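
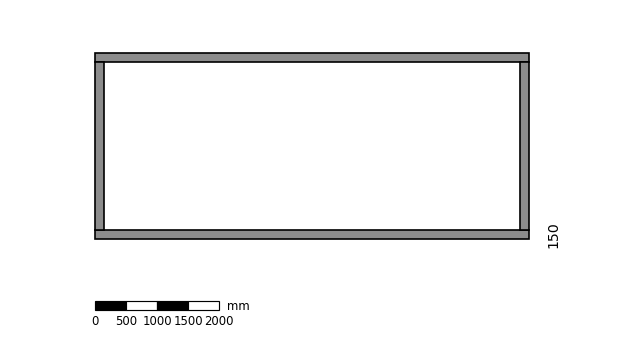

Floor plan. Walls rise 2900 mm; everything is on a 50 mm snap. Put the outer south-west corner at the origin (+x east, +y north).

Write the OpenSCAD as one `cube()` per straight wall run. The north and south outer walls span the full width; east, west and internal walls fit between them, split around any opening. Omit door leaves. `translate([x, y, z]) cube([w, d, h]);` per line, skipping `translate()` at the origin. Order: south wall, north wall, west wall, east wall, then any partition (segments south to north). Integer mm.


cube([7000, 150, 2900]);
translate([0, 2850, 0]) cube([7000, 150, 2900]);
translate([0, 150, 0]) cube([150, 2700, 2900]);
translate([6850, 150, 0]) cube([150, 2700, 2900]);


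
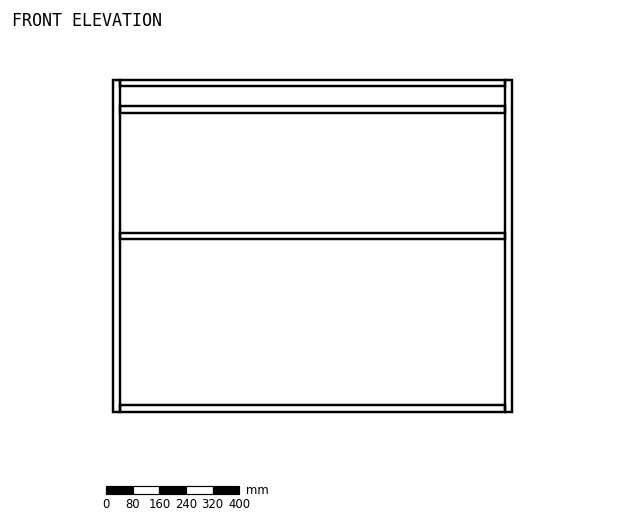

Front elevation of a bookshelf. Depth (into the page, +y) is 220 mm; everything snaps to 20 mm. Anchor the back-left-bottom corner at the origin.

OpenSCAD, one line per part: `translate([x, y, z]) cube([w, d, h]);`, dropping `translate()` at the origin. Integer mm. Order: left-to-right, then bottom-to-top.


cube([20, 220, 1000]);
translate([20, 0, 0]) cube([1160, 220, 20]);
translate([20, 0, 520]) cube([1160, 220, 20]);
translate([20, 0, 900]) cube([1160, 220, 20]);
translate([20, 0, 980]) cube([1160, 220, 20]);
translate([1180, 0, 0]) cube([20, 220, 1000]);


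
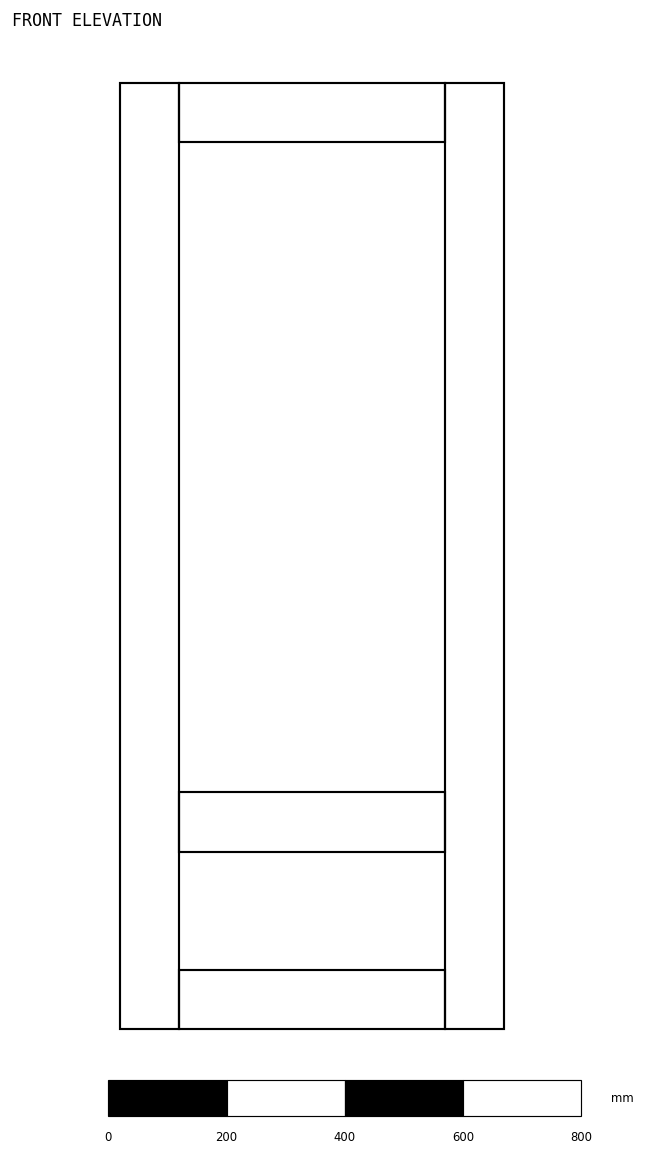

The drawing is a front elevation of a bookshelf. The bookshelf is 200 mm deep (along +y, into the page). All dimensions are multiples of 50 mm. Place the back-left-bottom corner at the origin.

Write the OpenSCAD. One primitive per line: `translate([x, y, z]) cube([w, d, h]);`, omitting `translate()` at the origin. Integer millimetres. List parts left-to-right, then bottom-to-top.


cube([100, 200, 1600]);
translate([100, 0, 0]) cube([450, 200, 100]);
translate([100, 0, 300]) cube([450, 200, 100]);
translate([100, 0, 1500]) cube([450, 200, 100]);
translate([550, 0, 0]) cube([100, 200, 1600]);


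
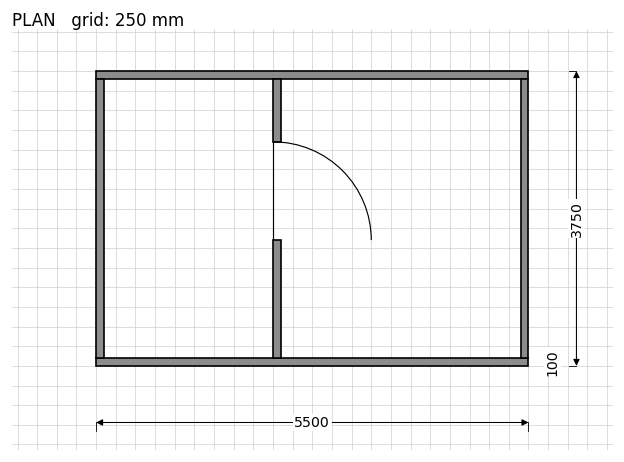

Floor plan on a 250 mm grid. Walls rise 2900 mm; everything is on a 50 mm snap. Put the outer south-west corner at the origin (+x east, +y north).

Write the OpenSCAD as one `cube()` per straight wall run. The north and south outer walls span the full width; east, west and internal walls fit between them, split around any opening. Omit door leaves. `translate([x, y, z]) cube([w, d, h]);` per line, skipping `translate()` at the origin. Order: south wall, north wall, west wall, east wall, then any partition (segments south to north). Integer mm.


cube([5500, 100, 2900]);
translate([0, 3650, 0]) cube([5500, 100, 2900]);
translate([0, 100, 0]) cube([100, 3550, 2900]);
translate([5400, 100, 0]) cube([100, 3550, 2900]);
translate([2250, 100, 0]) cube([100, 1500, 2900]);
translate([2250, 2850, 0]) cube([100, 800, 2900]);


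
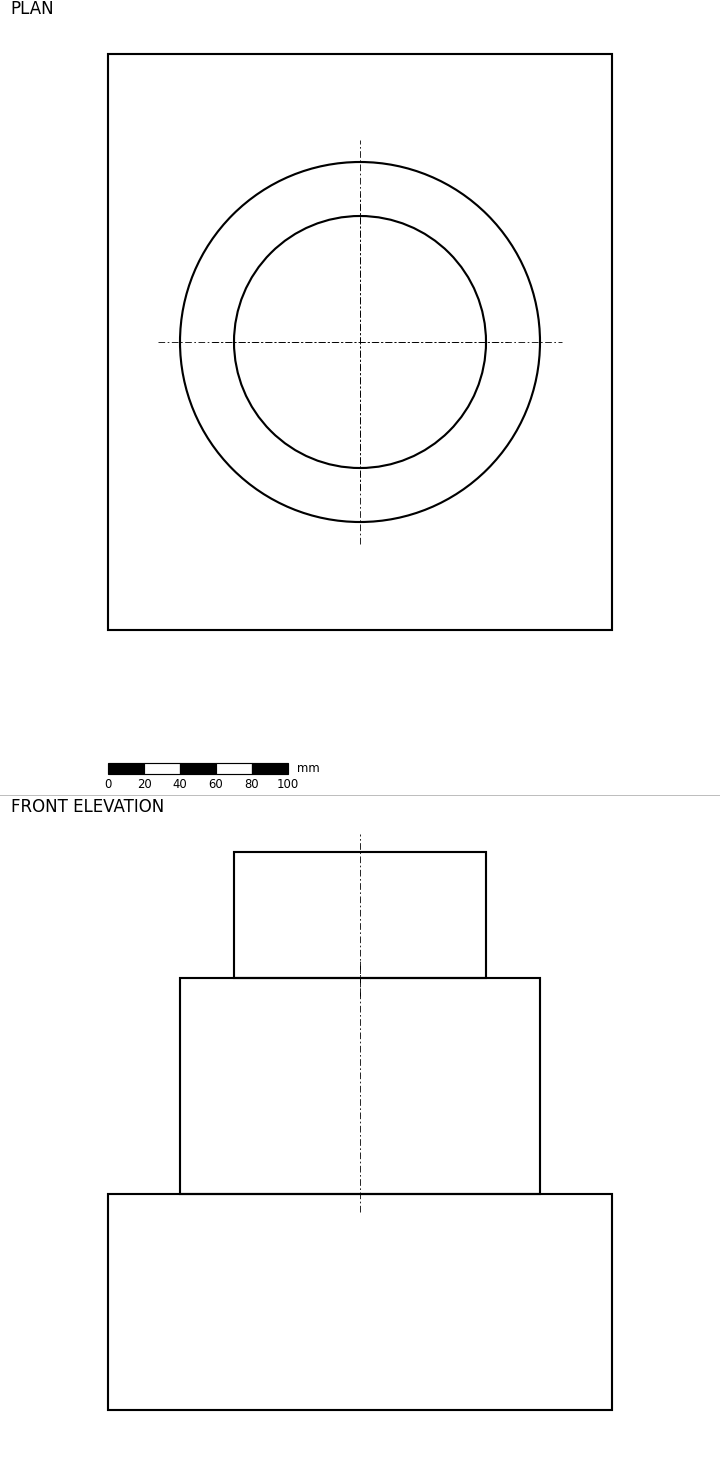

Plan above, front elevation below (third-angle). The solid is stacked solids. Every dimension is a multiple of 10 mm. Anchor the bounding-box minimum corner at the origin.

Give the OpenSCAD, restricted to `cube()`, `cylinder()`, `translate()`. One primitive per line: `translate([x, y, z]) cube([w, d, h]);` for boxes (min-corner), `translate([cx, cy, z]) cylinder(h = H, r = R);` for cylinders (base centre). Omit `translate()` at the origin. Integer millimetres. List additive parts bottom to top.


cube([280, 320, 120]);
translate([140, 160, 120]) cylinder(h = 120, r = 100);
translate([140, 160, 240]) cylinder(h = 70, r = 70);


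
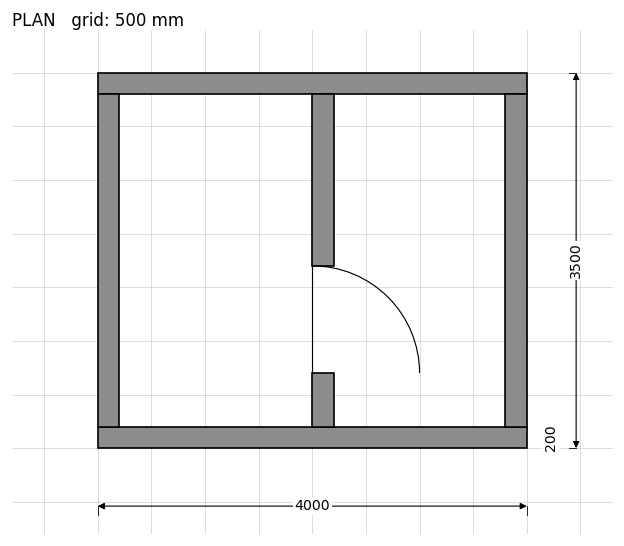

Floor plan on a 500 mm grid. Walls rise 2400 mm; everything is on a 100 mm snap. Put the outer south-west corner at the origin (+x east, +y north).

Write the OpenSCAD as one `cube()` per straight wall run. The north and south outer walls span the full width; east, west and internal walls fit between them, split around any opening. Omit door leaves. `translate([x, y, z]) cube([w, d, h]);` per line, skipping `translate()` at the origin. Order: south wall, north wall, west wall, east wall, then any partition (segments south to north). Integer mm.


cube([4000, 200, 2400]);
translate([0, 3300, 0]) cube([4000, 200, 2400]);
translate([0, 200, 0]) cube([200, 3100, 2400]);
translate([3800, 200, 0]) cube([200, 3100, 2400]);
translate([2000, 200, 0]) cube([200, 500, 2400]);
translate([2000, 1700, 0]) cube([200, 1600, 2400]);


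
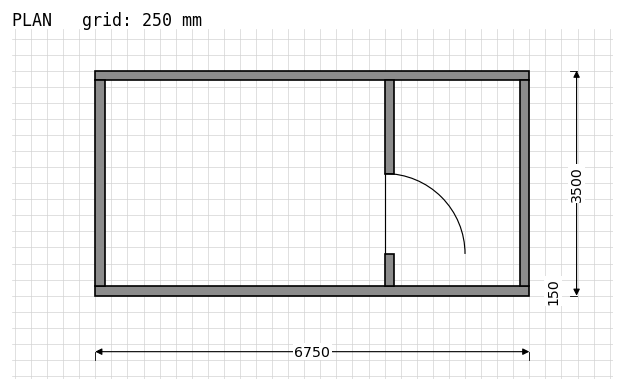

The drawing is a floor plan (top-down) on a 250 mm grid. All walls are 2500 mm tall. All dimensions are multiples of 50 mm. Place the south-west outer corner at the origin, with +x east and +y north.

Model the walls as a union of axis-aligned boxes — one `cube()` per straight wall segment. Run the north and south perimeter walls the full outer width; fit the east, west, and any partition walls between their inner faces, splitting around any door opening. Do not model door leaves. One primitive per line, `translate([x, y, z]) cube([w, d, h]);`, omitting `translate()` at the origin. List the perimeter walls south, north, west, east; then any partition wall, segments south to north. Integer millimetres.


cube([6750, 150, 2500]);
translate([0, 3350, 0]) cube([6750, 150, 2500]);
translate([0, 150, 0]) cube([150, 3200, 2500]);
translate([6600, 150, 0]) cube([150, 3200, 2500]);
translate([4500, 150, 0]) cube([150, 500, 2500]);
translate([4500, 1900, 0]) cube([150, 1450, 2500]);


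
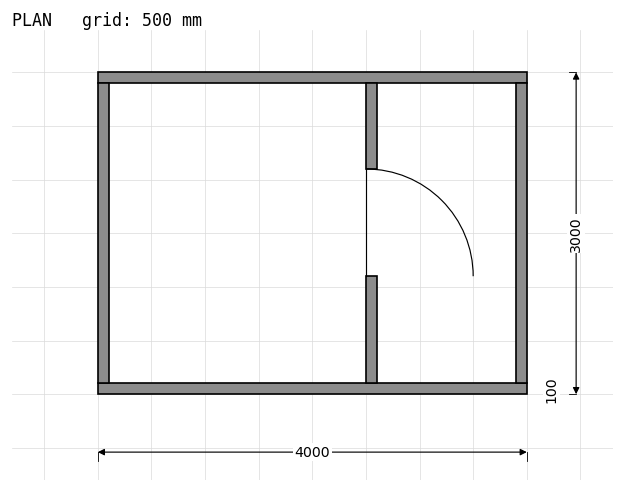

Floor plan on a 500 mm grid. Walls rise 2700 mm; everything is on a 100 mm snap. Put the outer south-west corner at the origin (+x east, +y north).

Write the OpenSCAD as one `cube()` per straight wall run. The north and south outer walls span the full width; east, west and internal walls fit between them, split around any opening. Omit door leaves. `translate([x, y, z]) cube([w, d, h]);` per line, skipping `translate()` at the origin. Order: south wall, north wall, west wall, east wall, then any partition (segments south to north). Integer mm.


cube([4000, 100, 2700]);
translate([0, 2900, 0]) cube([4000, 100, 2700]);
translate([0, 100, 0]) cube([100, 2800, 2700]);
translate([3900, 100, 0]) cube([100, 2800, 2700]);
translate([2500, 100, 0]) cube([100, 1000, 2700]);
translate([2500, 2100, 0]) cube([100, 800, 2700]);


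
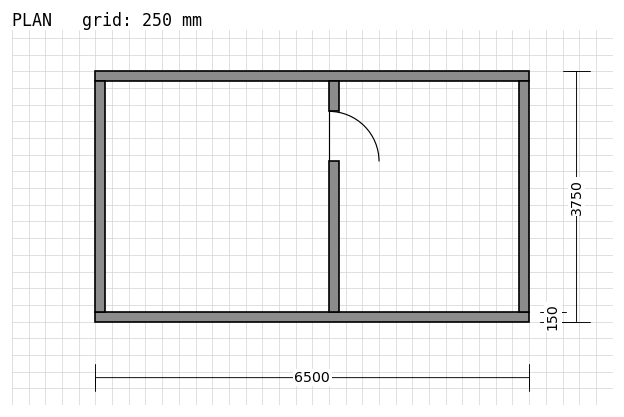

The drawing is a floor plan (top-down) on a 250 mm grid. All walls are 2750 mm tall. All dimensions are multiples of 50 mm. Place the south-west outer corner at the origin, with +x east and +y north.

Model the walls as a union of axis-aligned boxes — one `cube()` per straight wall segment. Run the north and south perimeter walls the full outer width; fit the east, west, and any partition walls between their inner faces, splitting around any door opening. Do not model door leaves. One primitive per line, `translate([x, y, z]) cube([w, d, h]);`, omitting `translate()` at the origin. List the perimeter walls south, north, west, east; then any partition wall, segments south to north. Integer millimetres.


cube([6500, 150, 2750]);
translate([0, 3600, 0]) cube([6500, 150, 2750]);
translate([0, 150, 0]) cube([150, 3450, 2750]);
translate([6350, 150, 0]) cube([150, 3450, 2750]);
translate([3500, 150, 0]) cube([150, 2250, 2750]);
translate([3500, 3150, 0]) cube([150, 450, 2750]);


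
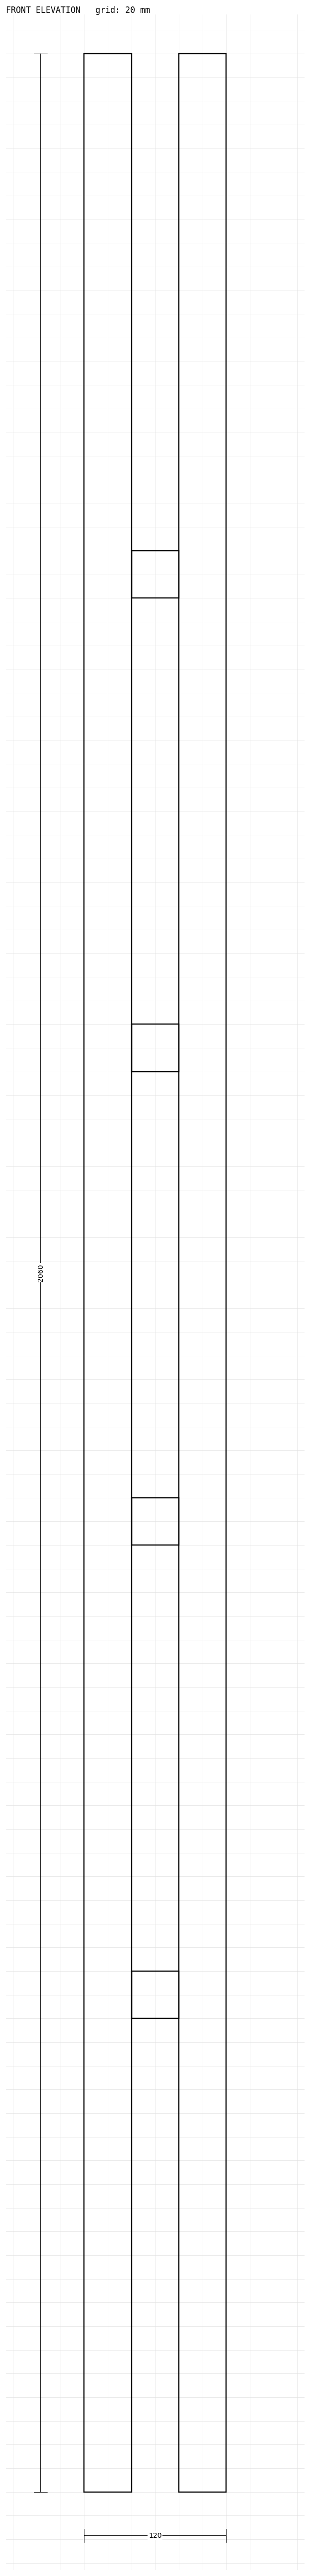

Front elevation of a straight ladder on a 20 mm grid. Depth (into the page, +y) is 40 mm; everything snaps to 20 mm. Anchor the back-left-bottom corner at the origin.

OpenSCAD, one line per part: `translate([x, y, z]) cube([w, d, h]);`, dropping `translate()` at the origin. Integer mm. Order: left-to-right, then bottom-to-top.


cube([40, 40, 2060]);
translate([40, 0, 400]) cube([40, 40, 40]);
translate([40, 0, 800]) cube([40, 40, 40]);
translate([40, 0, 1200]) cube([40, 40, 40]);
translate([40, 0, 1600]) cube([40, 40, 40]);
translate([80, 0, 0]) cube([40, 40, 2060]);


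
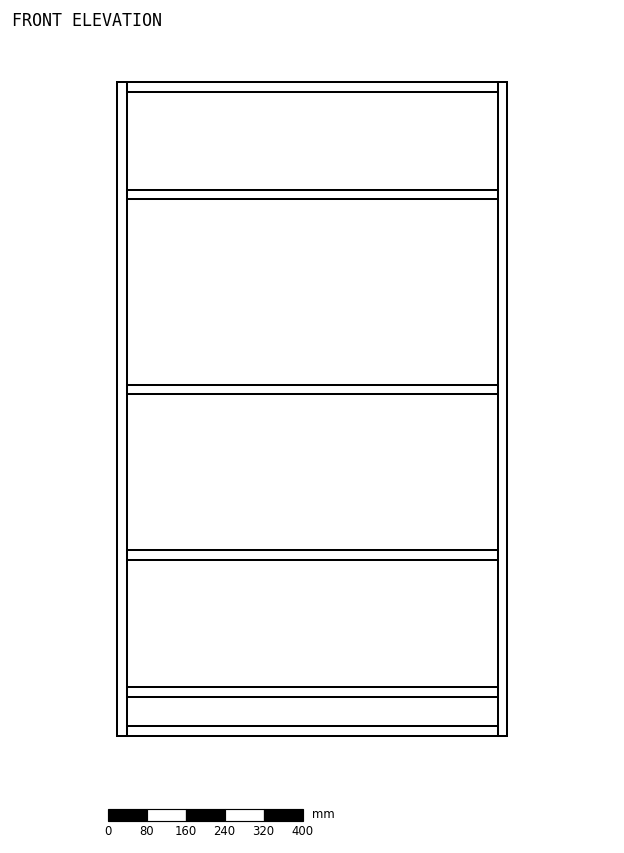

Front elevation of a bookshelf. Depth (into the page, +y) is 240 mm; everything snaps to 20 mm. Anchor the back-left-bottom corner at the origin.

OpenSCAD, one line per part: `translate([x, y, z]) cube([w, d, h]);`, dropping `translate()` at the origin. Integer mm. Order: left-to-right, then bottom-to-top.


cube([20, 240, 1340]);
translate([20, 0, 0]) cube([760, 240, 20]);
translate([20, 0, 80]) cube([760, 240, 20]);
translate([20, 0, 360]) cube([760, 240, 20]);
translate([20, 0, 700]) cube([760, 240, 20]);
translate([20, 0, 1100]) cube([760, 240, 20]);
translate([20, 0, 1320]) cube([760, 240, 20]);
translate([780, 0, 0]) cube([20, 240, 1340]);


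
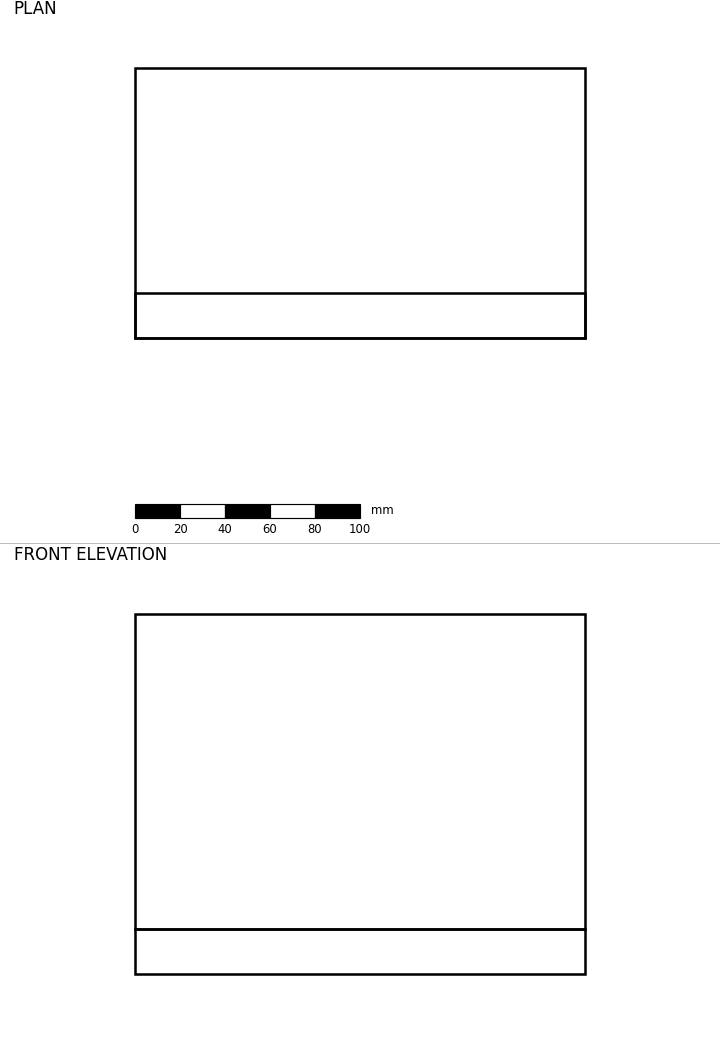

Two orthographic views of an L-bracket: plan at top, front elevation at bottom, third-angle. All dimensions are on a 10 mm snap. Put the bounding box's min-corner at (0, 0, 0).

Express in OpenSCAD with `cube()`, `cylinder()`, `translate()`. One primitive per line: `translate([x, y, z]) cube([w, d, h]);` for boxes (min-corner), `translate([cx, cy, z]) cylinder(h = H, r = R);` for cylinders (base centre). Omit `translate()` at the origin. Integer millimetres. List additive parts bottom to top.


cube([200, 120, 20]);
translate([0, 0, 20]) cube([200, 20, 140]);


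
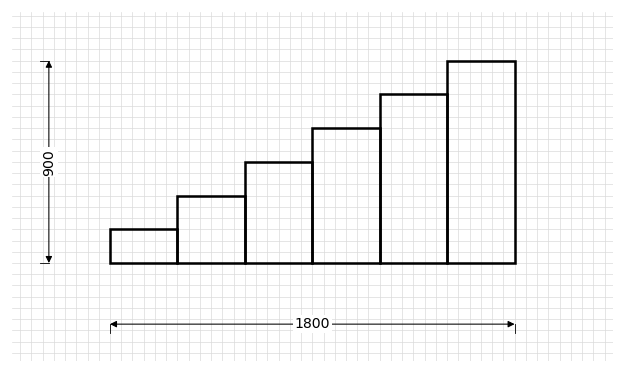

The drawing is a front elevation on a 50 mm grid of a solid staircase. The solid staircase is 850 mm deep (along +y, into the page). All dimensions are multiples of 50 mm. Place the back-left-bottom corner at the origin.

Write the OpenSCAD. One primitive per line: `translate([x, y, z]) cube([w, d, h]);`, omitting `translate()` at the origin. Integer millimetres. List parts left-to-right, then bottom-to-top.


cube([300, 850, 150]);
translate([300, 0, 0]) cube([300, 850, 300]);
translate([600, 0, 0]) cube([300, 850, 450]);
translate([900, 0, 0]) cube([300, 850, 600]);
translate([1200, 0, 0]) cube([300, 850, 750]);
translate([1500, 0, 0]) cube([300, 850, 900]);


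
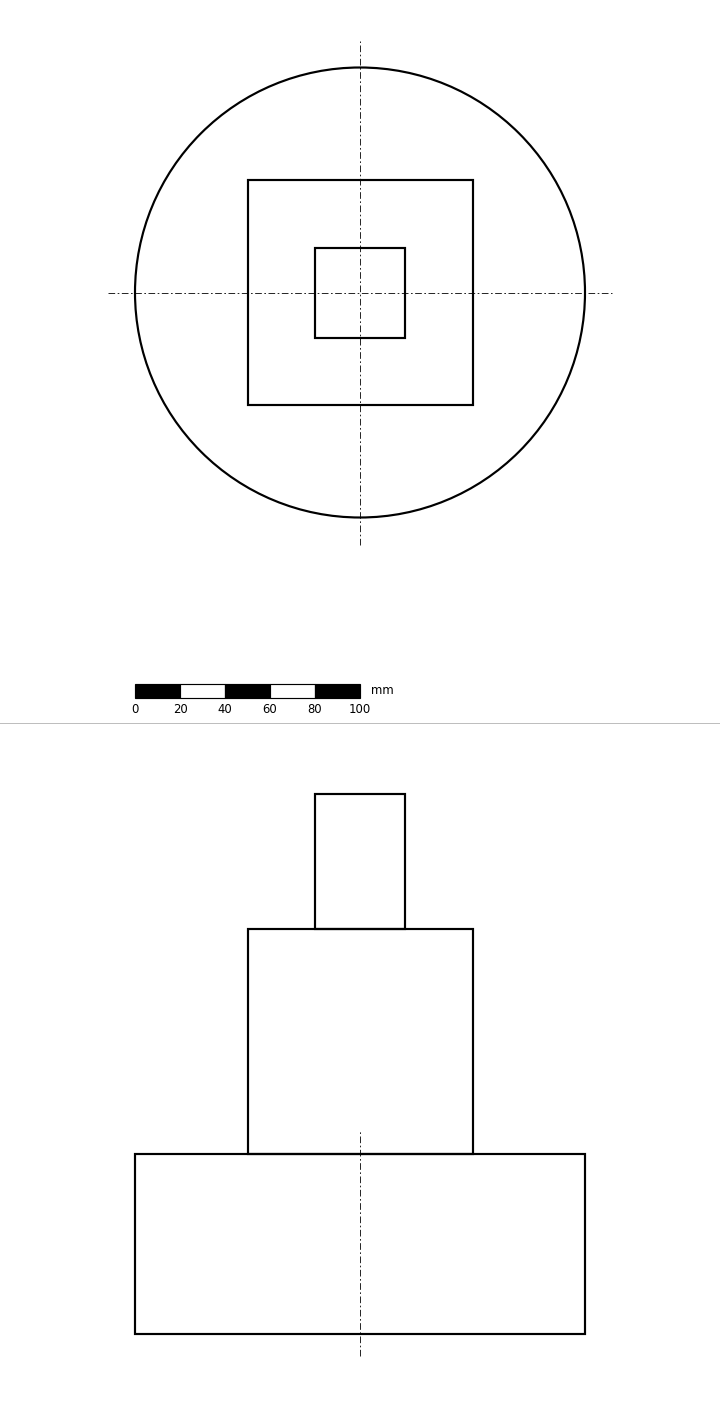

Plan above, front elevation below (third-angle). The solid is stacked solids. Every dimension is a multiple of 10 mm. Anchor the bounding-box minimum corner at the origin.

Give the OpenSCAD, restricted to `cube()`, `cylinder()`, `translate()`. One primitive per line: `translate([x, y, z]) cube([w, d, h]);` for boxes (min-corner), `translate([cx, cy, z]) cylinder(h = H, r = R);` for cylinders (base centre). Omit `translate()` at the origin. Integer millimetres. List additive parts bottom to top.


translate([100, 100, 0]) cylinder(h = 80, r = 100);
translate([50, 50, 80]) cube([100, 100, 100]);
translate([80, 80, 180]) cube([40, 40, 60]);


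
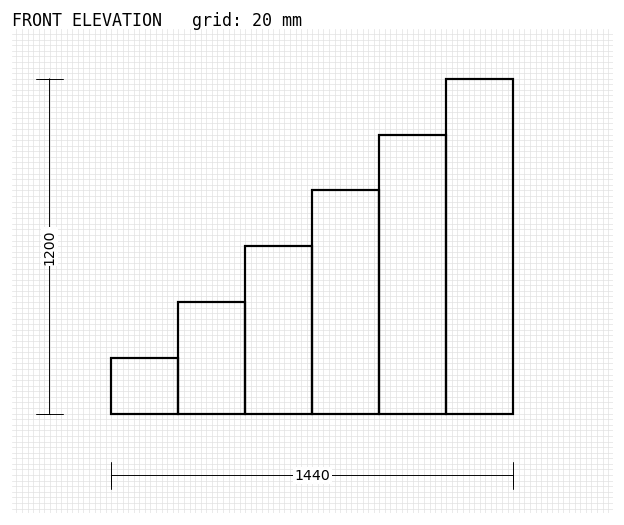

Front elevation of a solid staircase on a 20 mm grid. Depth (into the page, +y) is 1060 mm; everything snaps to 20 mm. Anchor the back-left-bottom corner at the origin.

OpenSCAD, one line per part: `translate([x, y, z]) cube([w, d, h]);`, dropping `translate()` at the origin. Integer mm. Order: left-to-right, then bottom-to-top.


cube([240, 1060, 200]);
translate([240, 0, 0]) cube([240, 1060, 400]);
translate([480, 0, 0]) cube([240, 1060, 600]);
translate([720, 0, 0]) cube([240, 1060, 800]);
translate([960, 0, 0]) cube([240, 1060, 1000]);
translate([1200, 0, 0]) cube([240, 1060, 1200]);


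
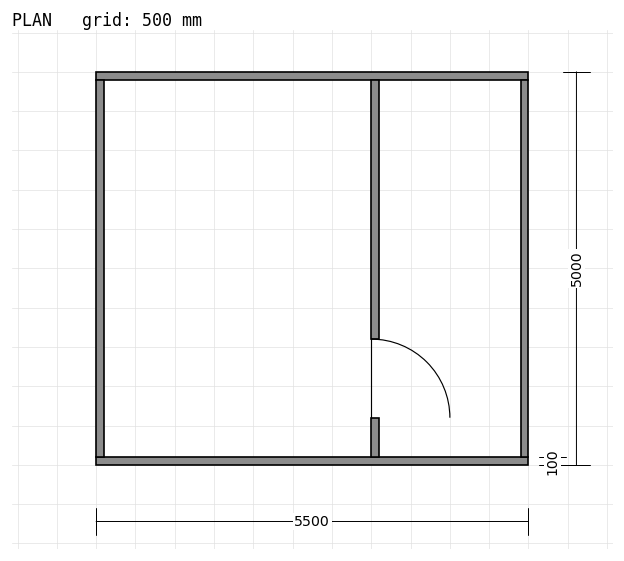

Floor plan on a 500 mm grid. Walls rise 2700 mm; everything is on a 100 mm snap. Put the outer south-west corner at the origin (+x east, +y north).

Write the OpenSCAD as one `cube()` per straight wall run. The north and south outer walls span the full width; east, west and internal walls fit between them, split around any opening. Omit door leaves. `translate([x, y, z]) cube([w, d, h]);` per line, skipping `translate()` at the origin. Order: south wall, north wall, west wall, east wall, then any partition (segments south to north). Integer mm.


cube([5500, 100, 2700]);
translate([0, 4900, 0]) cube([5500, 100, 2700]);
translate([0, 100, 0]) cube([100, 4800, 2700]);
translate([5400, 100, 0]) cube([100, 4800, 2700]);
translate([3500, 100, 0]) cube([100, 500, 2700]);
translate([3500, 1600, 0]) cube([100, 3300, 2700]);


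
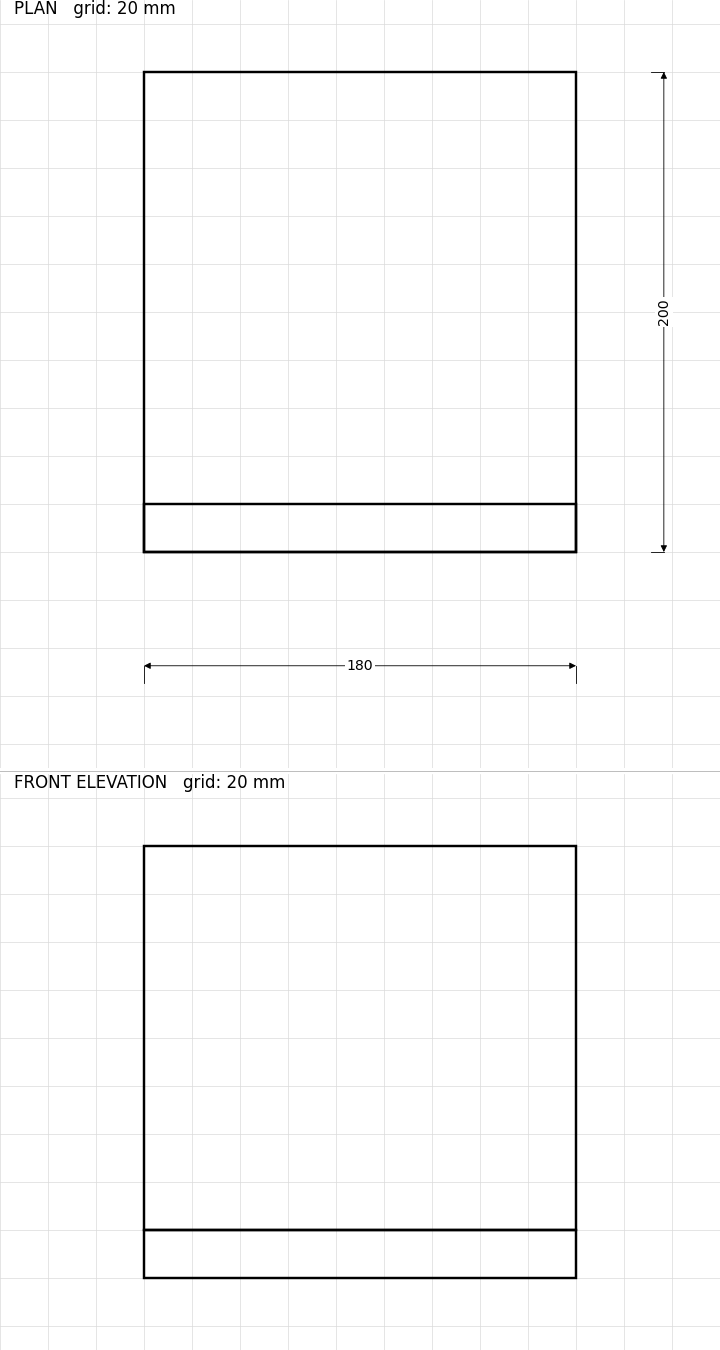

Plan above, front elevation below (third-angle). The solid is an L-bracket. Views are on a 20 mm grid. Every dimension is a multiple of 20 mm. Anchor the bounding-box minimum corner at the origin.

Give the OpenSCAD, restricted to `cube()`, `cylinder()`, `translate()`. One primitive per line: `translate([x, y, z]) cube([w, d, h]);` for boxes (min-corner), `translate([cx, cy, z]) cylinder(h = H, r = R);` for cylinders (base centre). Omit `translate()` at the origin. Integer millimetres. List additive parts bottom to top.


cube([180, 200, 20]);
translate([0, 0, 20]) cube([180, 20, 160]);


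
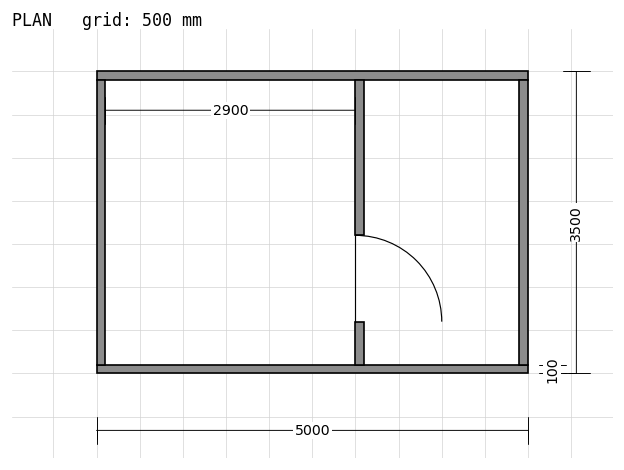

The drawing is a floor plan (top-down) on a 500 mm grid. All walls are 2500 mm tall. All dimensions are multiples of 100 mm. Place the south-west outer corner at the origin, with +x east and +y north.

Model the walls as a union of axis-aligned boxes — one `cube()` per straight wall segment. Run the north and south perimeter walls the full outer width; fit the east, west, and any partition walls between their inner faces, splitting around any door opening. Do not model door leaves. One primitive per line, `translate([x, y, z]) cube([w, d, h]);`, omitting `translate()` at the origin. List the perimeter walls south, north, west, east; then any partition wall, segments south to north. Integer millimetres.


cube([5000, 100, 2500]);
translate([0, 3400, 0]) cube([5000, 100, 2500]);
translate([0, 100, 0]) cube([100, 3300, 2500]);
translate([4900, 100, 0]) cube([100, 3300, 2500]);
translate([3000, 100, 0]) cube([100, 500, 2500]);
translate([3000, 1600, 0]) cube([100, 1800, 2500]);


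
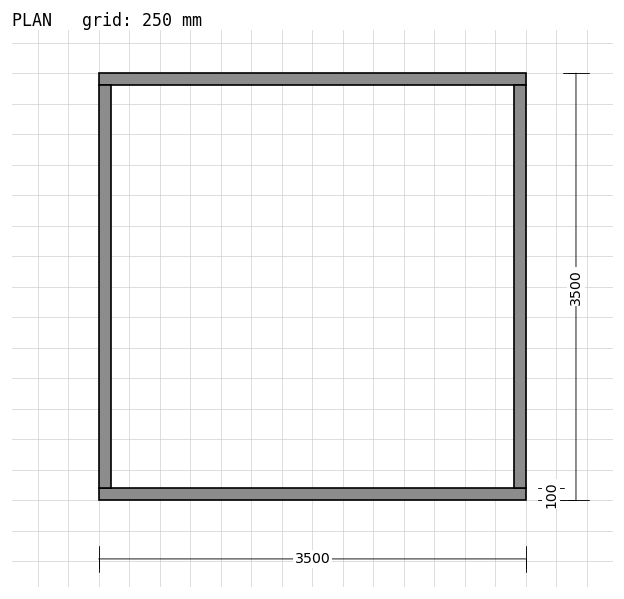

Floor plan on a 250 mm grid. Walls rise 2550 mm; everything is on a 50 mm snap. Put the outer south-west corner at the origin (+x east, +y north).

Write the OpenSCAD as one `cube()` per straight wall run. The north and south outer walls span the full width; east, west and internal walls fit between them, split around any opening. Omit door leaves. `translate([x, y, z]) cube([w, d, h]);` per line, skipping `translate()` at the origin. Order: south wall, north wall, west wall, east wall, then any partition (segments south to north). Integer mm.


cube([3500, 100, 2550]);
translate([0, 3400, 0]) cube([3500, 100, 2550]);
translate([0, 100, 0]) cube([100, 3300, 2550]);
translate([3400, 100, 0]) cube([100, 3300, 2550]);


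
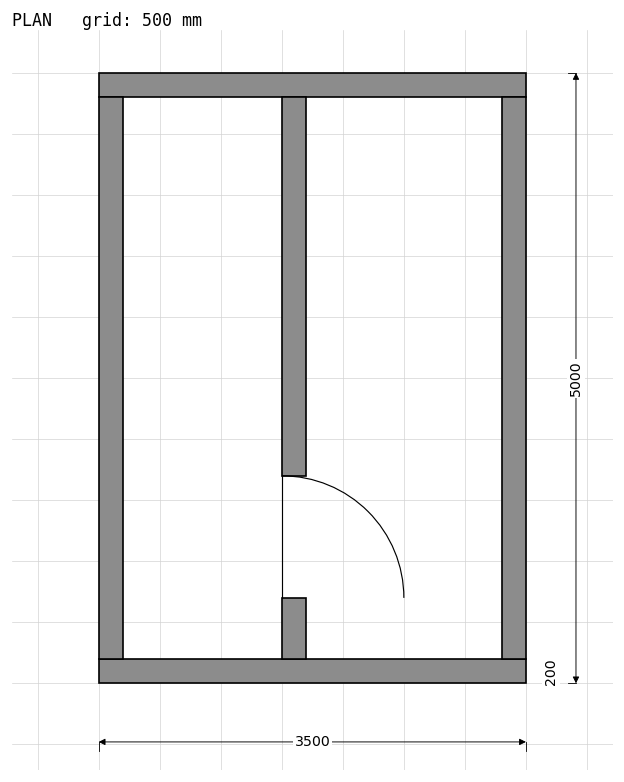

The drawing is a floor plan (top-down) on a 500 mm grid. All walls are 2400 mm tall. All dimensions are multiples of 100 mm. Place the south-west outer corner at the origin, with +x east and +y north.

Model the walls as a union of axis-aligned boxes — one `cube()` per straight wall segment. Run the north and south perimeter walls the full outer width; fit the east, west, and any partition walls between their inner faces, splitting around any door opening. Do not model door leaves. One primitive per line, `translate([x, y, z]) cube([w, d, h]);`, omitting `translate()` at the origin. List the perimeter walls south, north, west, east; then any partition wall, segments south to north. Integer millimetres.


cube([3500, 200, 2400]);
translate([0, 4800, 0]) cube([3500, 200, 2400]);
translate([0, 200, 0]) cube([200, 4600, 2400]);
translate([3300, 200, 0]) cube([200, 4600, 2400]);
translate([1500, 200, 0]) cube([200, 500, 2400]);
translate([1500, 1700, 0]) cube([200, 3100, 2400]);


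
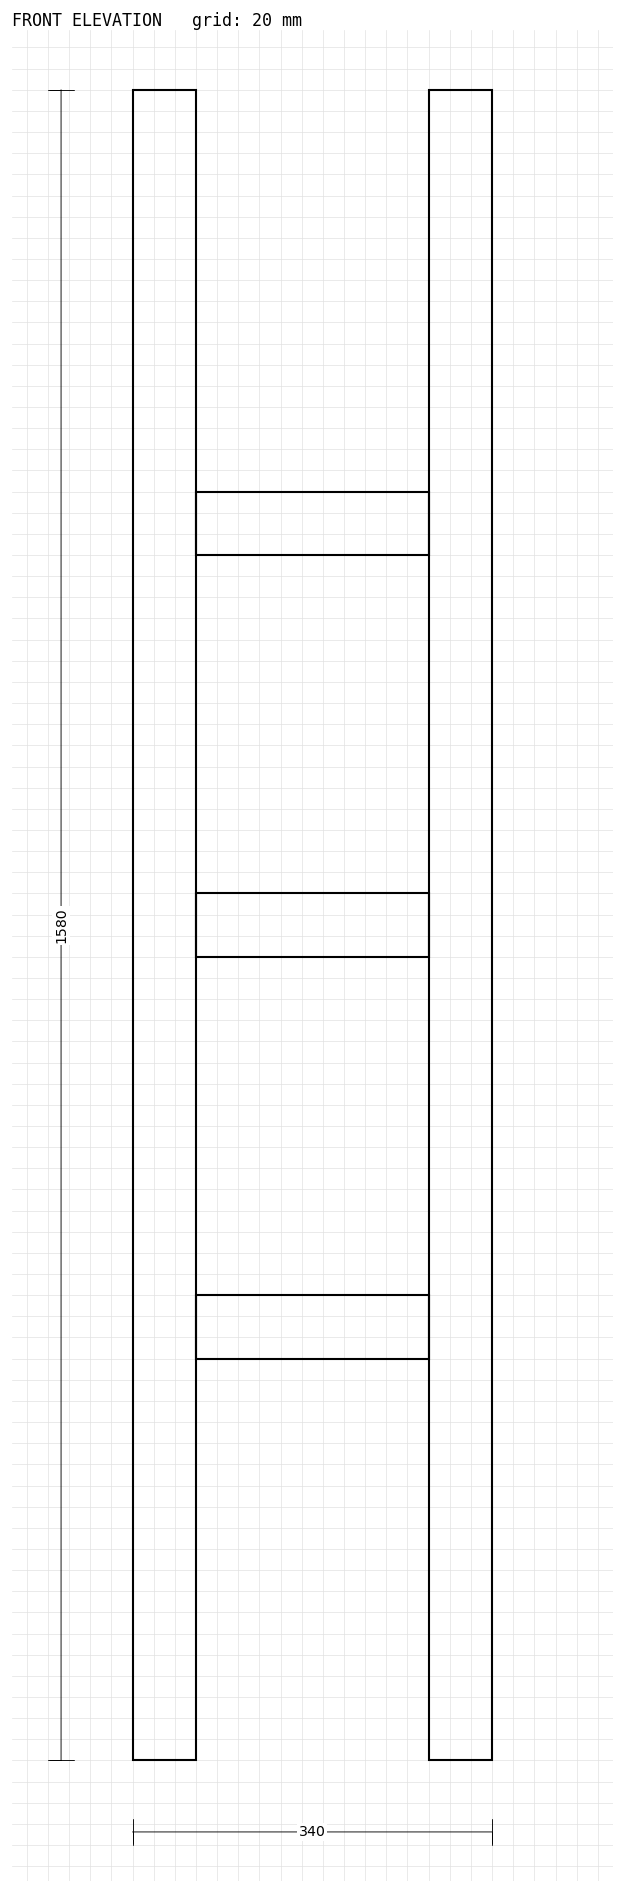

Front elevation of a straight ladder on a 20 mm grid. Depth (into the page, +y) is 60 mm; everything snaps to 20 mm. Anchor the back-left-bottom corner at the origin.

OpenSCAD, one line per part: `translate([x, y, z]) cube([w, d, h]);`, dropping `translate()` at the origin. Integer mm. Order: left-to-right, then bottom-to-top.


cube([60, 60, 1580]);
translate([60, 0, 380]) cube([220, 60, 60]);
translate([60, 0, 760]) cube([220, 60, 60]);
translate([60, 0, 1140]) cube([220, 60, 60]);
translate([280, 0, 0]) cube([60, 60, 1580]);


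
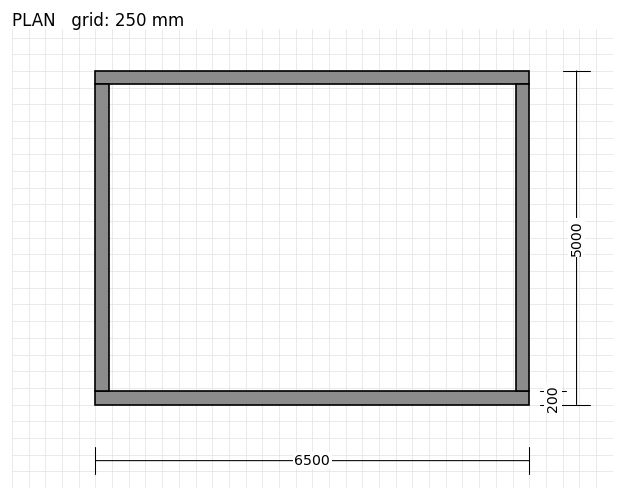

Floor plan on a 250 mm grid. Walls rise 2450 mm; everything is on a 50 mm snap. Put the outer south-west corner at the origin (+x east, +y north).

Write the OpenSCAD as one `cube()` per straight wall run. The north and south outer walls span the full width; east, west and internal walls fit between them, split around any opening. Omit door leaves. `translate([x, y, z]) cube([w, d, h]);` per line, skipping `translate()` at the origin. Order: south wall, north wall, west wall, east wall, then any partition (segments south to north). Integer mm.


cube([6500, 200, 2450]);
translate([0, 4800, 0]) cube([6500, 200, 2450]);
translate([0, 200, 0]) cube([200, 4600, 2450]);
translate([6300, 200, 0]) cube([200, 4600, 2450]);


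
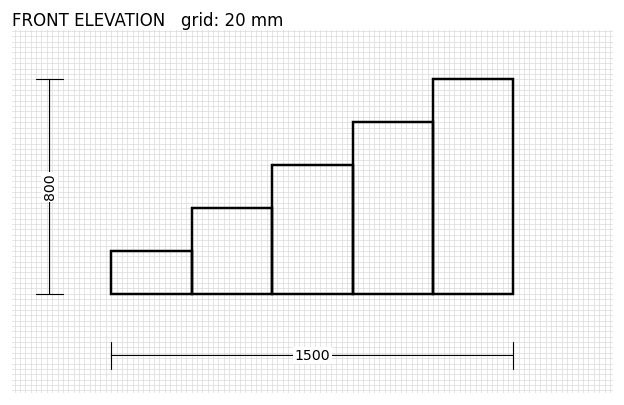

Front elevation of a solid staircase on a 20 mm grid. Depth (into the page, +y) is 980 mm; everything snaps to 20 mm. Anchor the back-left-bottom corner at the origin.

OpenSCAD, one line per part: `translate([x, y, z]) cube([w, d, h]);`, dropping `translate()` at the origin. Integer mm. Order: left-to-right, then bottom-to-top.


cube([300, 980, 160]);
translate([300, 0, 0]) cube([300, 980, 320]);
translate([600, 0, 0]) cube([300, 980, 480]);
translate([900, 0, 0]) cube([300, 980, 640]);
translate([1200, 0, 0]) cube([300, 980, 800]);


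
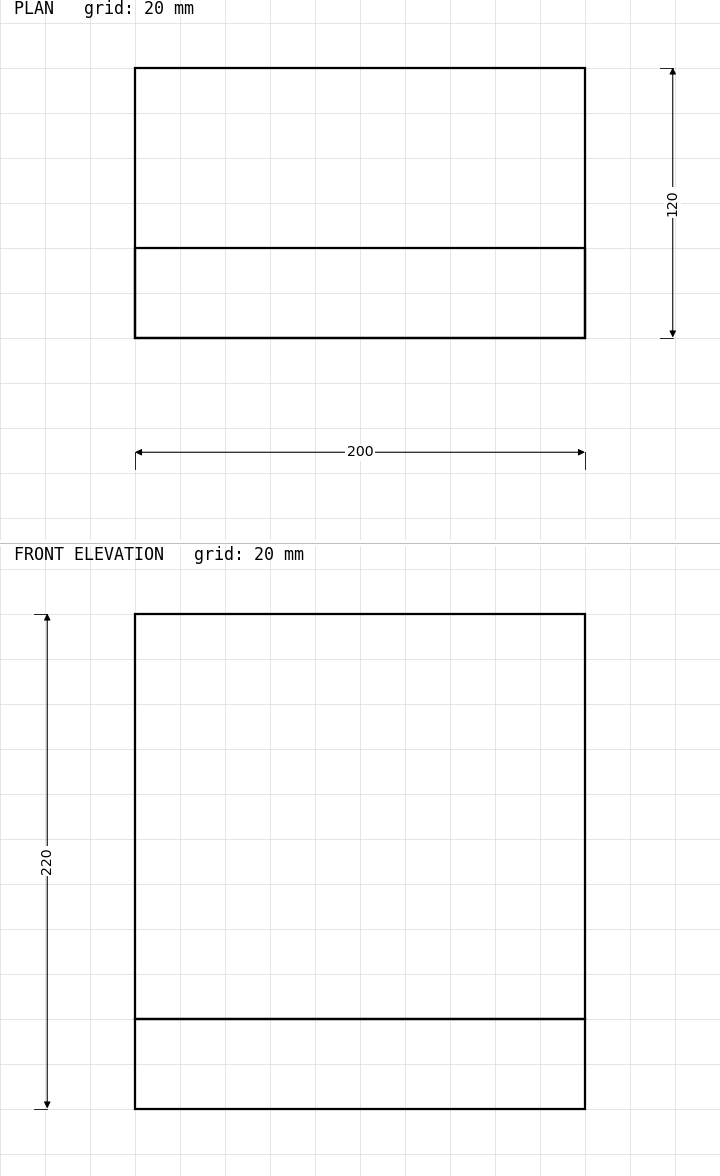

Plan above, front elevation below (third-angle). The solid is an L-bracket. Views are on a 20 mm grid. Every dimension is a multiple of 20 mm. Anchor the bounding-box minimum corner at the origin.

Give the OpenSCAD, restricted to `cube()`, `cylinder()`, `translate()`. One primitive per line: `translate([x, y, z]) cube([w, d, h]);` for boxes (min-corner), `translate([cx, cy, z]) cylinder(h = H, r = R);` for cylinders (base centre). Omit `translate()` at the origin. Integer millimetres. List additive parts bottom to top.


cube([200, 120, 40]);
translate([0, 0, 40]) cube([200, 40, 180]);


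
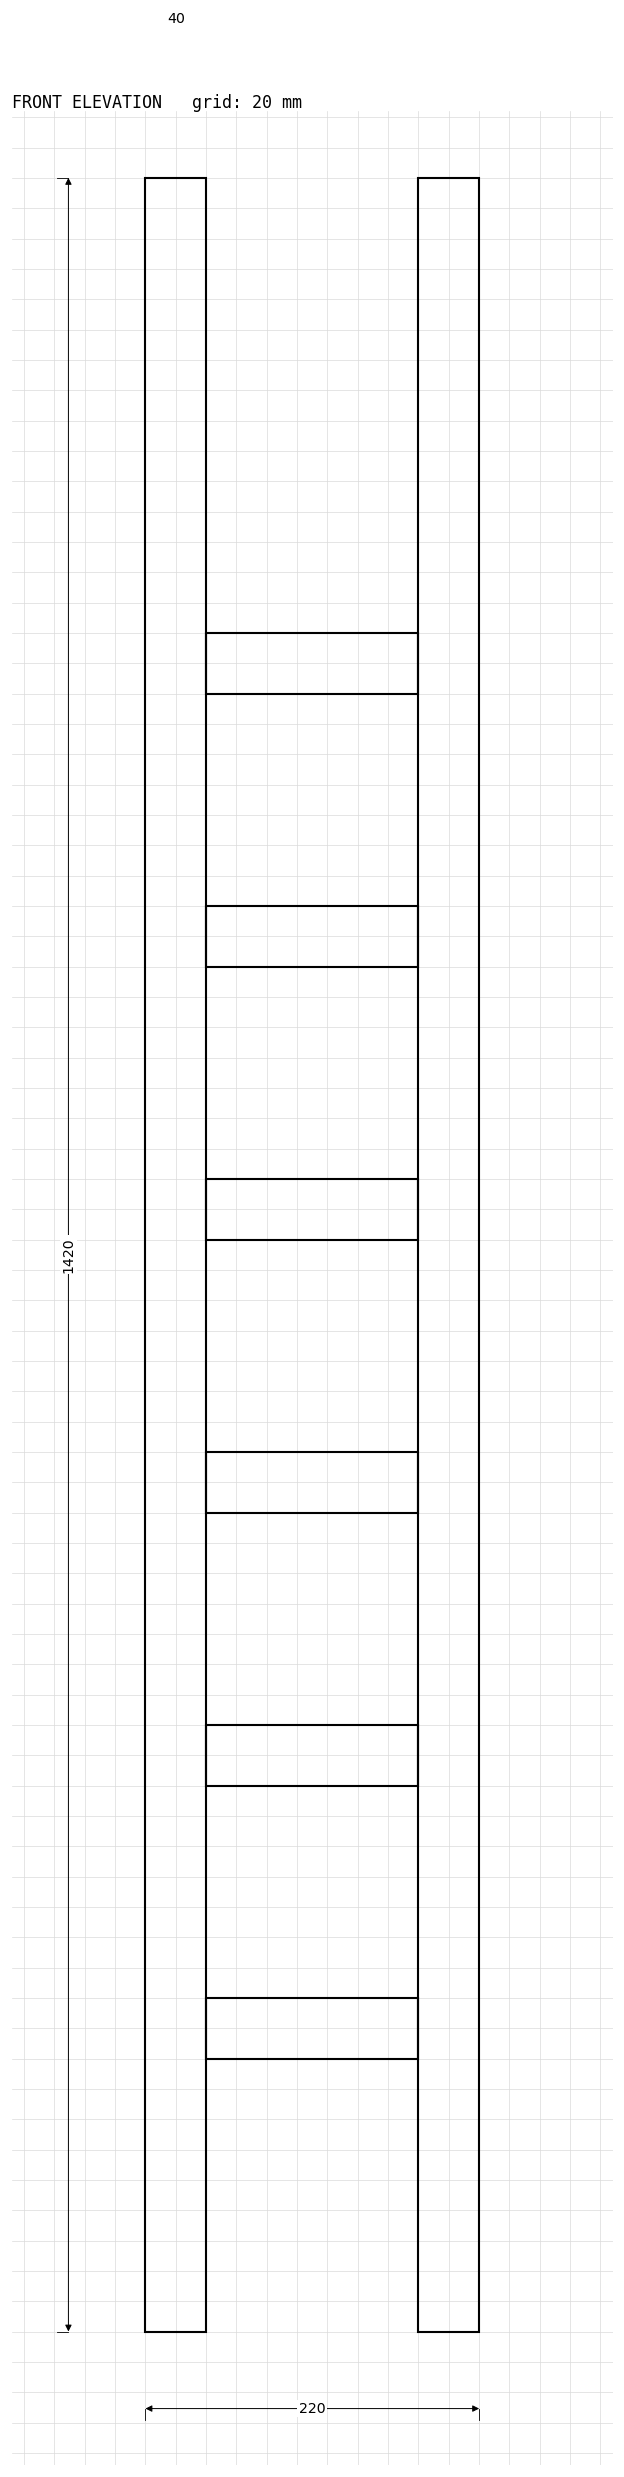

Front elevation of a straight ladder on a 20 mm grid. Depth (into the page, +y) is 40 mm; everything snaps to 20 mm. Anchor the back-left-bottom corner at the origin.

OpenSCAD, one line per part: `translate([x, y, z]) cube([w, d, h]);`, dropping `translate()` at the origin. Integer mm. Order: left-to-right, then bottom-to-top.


cube([40, 40, 1420]);
translate([40, 0, 180]) cube([140, 40, 40]);
translate([40, 0, 360]) cube([140, 40, 40]);
translate([40, 0, 540]) cube([140, 40, 40]);
translate([40, 0, 720]) cube([140, 40, 40]);
translate([40, 0, 900]) cube([140, 40, 40]);
translate([40, 0, 1080]) cube([140, 40, 40]);
translate([180, 0, 0]) cube([40, 40, 1420]);


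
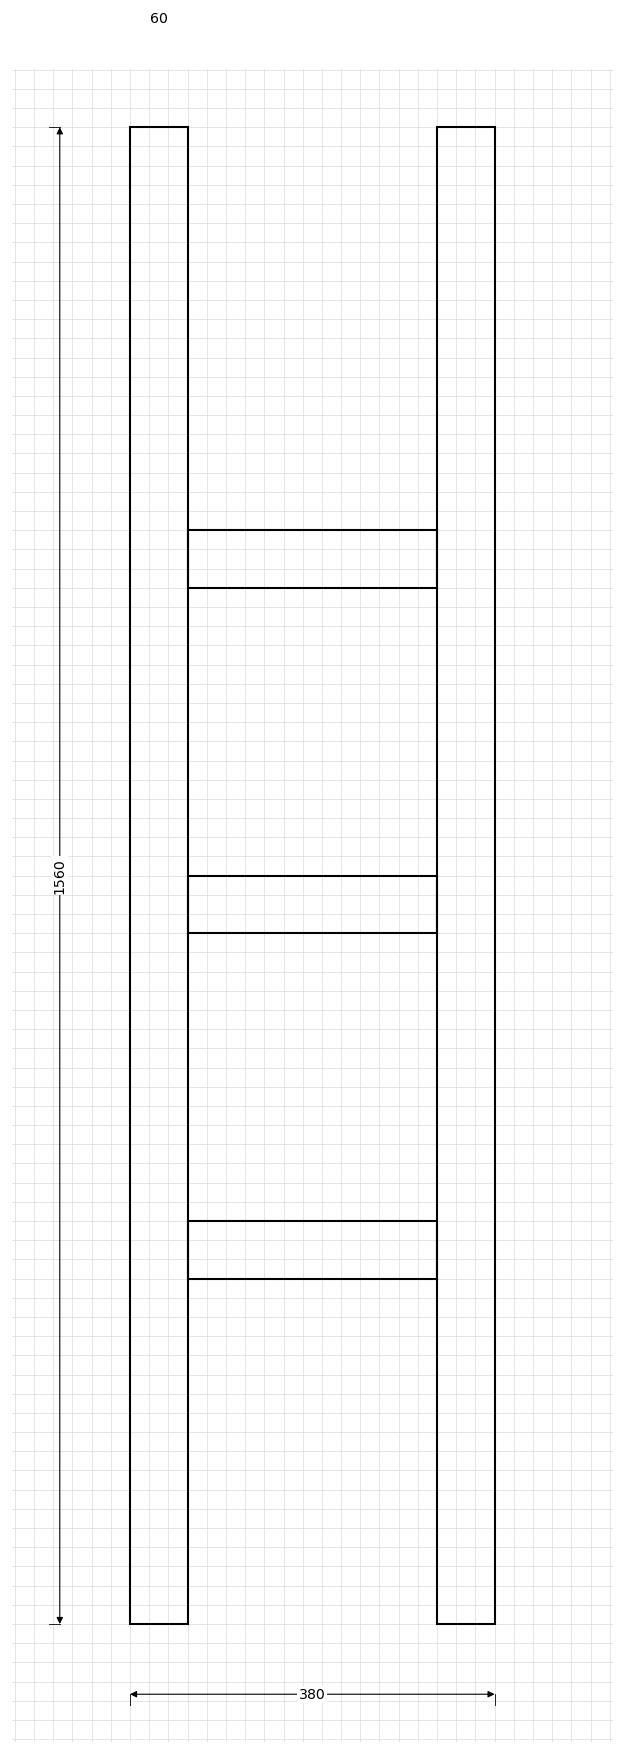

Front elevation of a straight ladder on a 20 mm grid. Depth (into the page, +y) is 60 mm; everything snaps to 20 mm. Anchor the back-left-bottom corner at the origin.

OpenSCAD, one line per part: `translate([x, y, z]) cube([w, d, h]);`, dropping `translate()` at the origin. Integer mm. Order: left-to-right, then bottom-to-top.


cube([60, 60, 1560]);
translate([60, 0, 360]) cube([260, 60, 60]);
translate([60, 0, 720]) cube([260, 60, 60]);
translate([60, 0, 1080]) cube([260, 60, 60]);
translate([320, 0, 0]) cube([60, 60, 1560]);


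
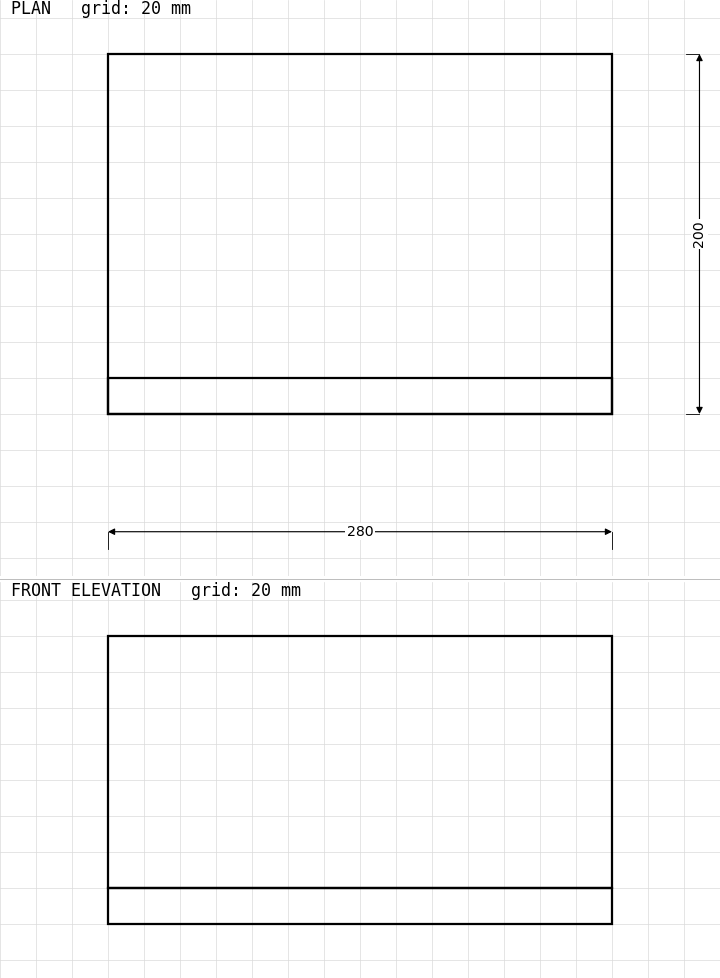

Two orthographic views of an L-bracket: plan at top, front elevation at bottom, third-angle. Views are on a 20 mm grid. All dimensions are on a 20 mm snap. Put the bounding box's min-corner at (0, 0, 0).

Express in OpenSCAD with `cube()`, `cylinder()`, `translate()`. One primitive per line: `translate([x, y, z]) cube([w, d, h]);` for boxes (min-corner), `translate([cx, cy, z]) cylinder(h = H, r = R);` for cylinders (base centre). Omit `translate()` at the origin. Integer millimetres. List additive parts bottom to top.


cube([280, 200, 20]);
translate([0, 0, 20]) cube([280, 20, 140]);


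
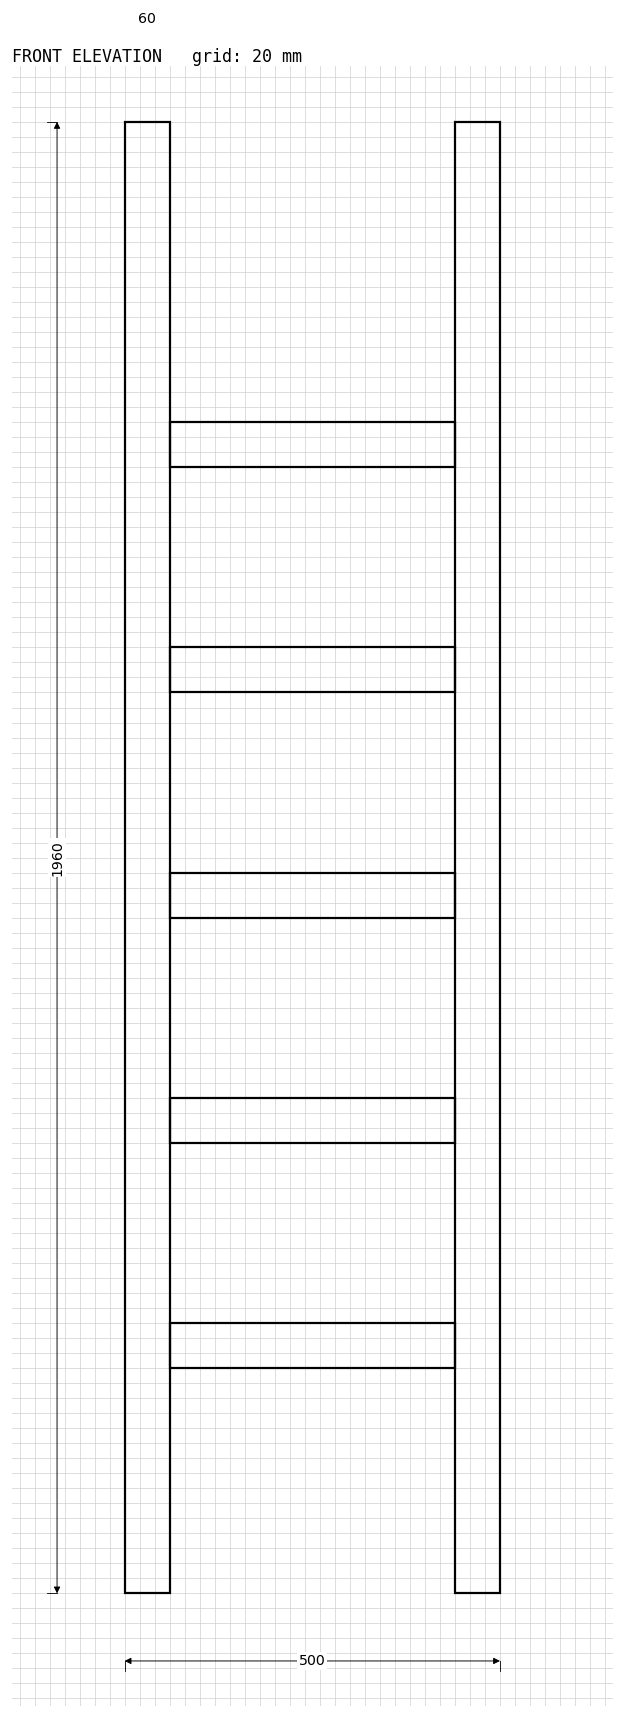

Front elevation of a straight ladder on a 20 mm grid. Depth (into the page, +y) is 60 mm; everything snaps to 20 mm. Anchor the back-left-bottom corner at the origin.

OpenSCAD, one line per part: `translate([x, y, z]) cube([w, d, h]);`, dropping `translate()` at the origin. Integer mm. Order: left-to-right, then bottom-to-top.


cube([60, 60, 1960]);
translate([60, 0, 300]) cube([380, 60, 60]);
translate([60, 0, 600]) cube([380, 60, 60]);
translate([60, 0, 900]) cube([380, 60, 60]);
translate([60, 0, 1200]) cube([380, 60, 60]);
translate([60, 0, 1500]) cube([380, 60, 60]);
translate([440, 0, 0]) cube([60, 60, 1960]);


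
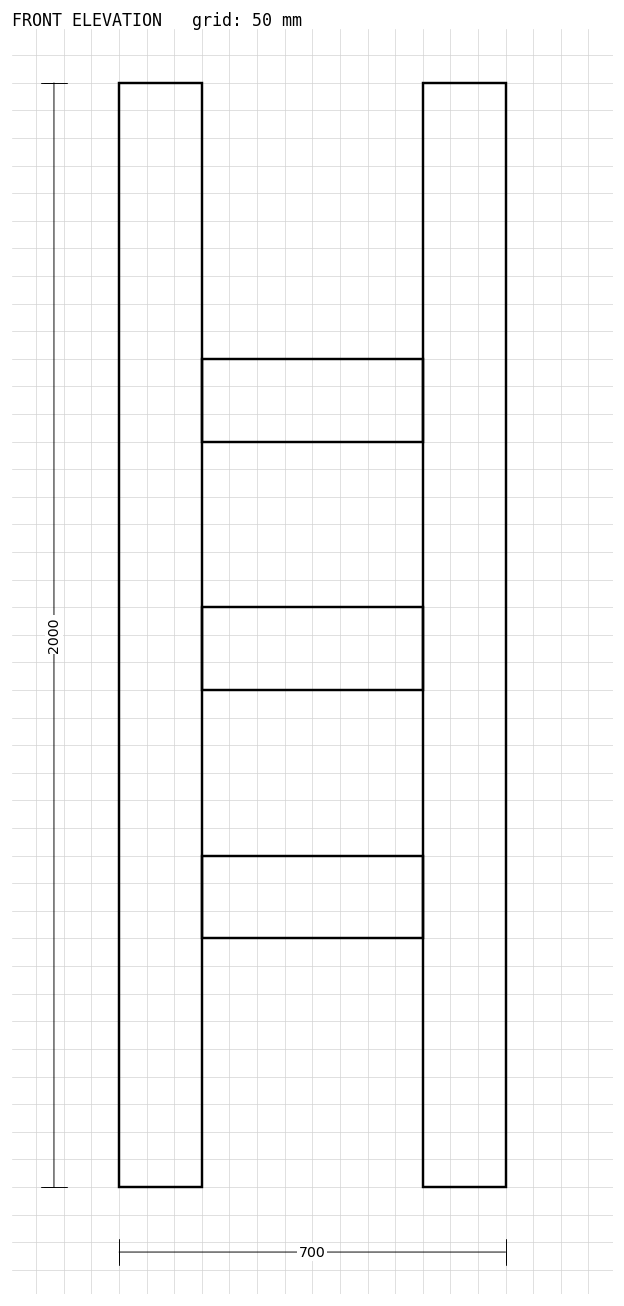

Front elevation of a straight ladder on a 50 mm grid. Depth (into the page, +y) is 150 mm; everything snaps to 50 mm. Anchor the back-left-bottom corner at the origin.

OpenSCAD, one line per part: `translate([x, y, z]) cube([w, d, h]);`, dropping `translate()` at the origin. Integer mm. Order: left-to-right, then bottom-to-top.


cube([150, 150, 2000]);
translate([150, 0, 450]) cube([400, 150, 150]);
translate([150, 0, 900]) cube([400, 150, 150]);
translate([150, 0, 1350]) cube([400, 150, 150]);
translate([550, 0, 0]) cube([150, 150, 2000]);


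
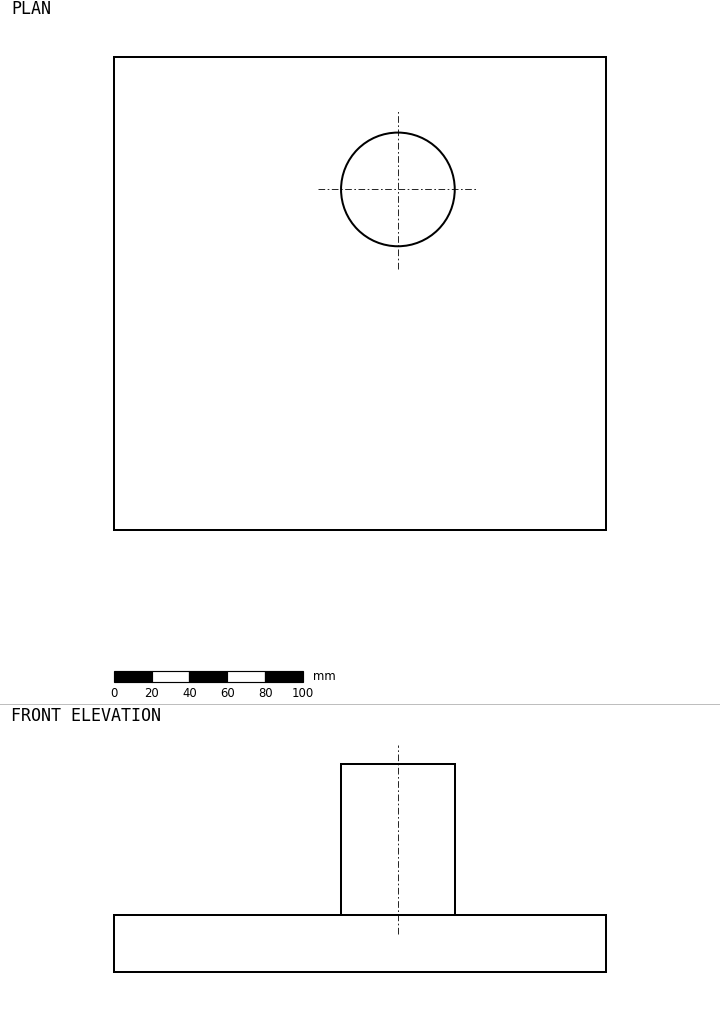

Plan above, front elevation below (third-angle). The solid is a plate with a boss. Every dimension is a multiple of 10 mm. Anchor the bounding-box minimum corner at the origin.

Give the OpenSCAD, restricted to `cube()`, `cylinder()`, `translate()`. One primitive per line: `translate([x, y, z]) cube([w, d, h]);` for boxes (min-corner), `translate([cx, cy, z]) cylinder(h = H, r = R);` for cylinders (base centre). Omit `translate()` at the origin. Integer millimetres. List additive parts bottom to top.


cube([260, 250, 30]);
translate([150, 180, 30]) cylinder(h = 80, r = 30);


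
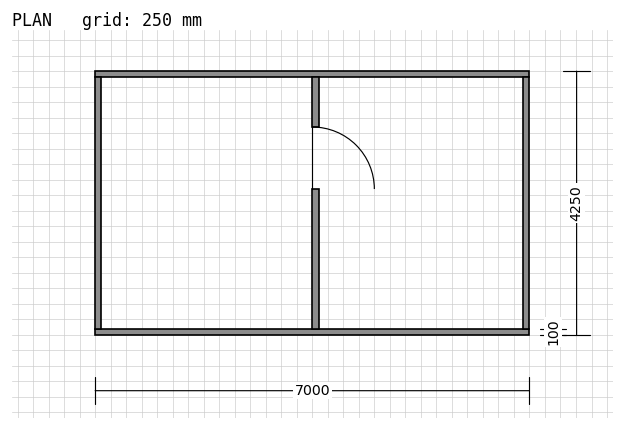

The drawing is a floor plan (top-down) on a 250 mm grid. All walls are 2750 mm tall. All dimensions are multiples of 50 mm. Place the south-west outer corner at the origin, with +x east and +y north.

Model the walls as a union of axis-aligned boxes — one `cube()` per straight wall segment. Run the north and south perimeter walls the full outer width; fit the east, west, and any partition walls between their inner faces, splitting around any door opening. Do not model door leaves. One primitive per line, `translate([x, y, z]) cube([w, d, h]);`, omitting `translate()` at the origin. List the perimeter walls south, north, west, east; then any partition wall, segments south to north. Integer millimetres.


cube([7000, 100, 2750]);
translate([0, 4150, 0]) cube([7000, 100, 2750]);
translate([0, 100, 0]) cube([100, 4050, 2750]);
translate([6900, 100, 0]) cube([100, 4050, 2750]);
translate([3500, 100, 0]) cube([100, 2250, 2750]);
translate([3500, 3350, 0]) cube([100, 800, 2750]);


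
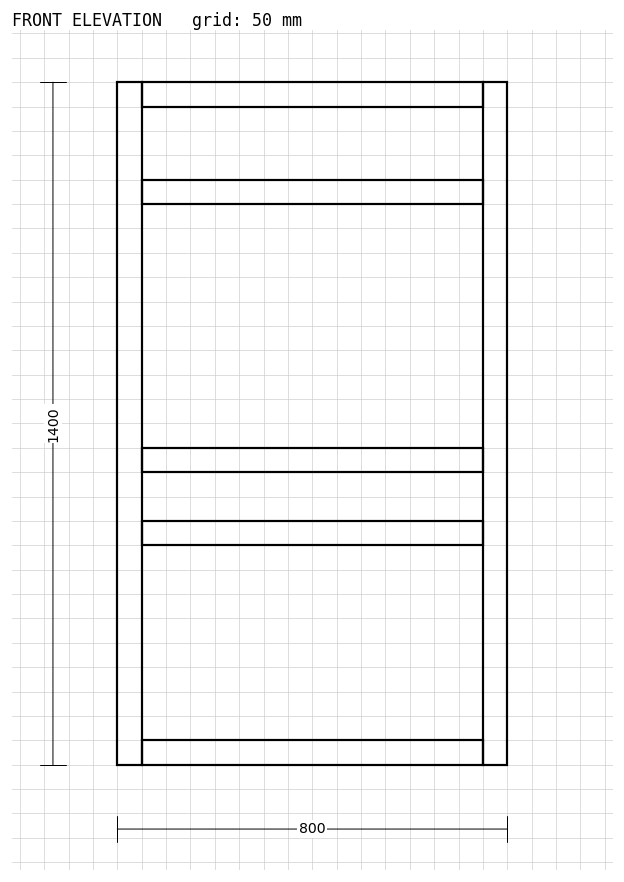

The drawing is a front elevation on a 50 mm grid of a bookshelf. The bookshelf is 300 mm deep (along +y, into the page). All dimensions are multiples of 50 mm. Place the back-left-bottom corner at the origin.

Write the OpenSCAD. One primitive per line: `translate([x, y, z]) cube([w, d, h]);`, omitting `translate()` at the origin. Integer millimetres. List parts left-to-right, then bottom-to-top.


cube([50, 300, 1400]);
translate([50, 0, 0]) cube([700, 300, 50]);
translate([50, 0, 450]) cube([700, 300, 50]);
translate([50, 0, 600]) cube([700, 300, 50]);
translate([50, 0, 1150]) cube([700, 300, 50]);
translate([50, 0, 1350]) cube([700, 300, 50]);
translate([750, 0, 0]) cube([50, 300, 1400]);


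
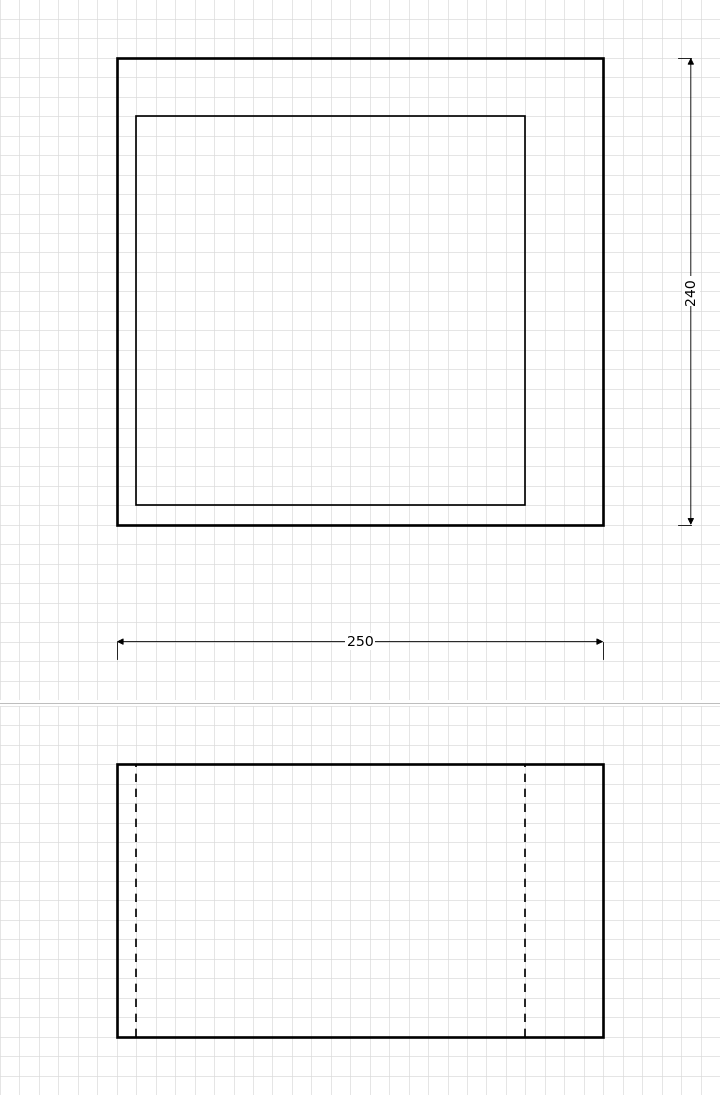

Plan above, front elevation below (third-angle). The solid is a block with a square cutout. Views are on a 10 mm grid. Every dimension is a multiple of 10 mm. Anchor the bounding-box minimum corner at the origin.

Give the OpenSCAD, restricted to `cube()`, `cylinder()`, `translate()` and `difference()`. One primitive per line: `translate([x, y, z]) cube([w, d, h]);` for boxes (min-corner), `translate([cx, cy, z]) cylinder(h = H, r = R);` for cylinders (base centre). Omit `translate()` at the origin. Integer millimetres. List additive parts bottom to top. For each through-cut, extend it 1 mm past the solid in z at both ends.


difference() {
  cube([250, 240, 140]);
  translate([10, 10, -1]) cube([200, 200, 142]);
}


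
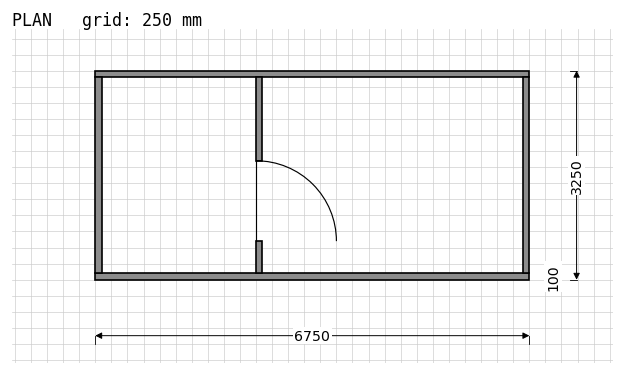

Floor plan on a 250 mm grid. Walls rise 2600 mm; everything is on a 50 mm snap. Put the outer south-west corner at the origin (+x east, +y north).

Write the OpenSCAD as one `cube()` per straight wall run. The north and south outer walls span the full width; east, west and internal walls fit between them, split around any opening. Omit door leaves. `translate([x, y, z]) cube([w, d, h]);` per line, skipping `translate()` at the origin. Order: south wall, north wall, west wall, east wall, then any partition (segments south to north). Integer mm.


cube([6750, 100, 2600]);
translate([0, 3150, 0]) cube([6750, 100, 2600]);
translate([0, 100, 0]) cube([100, 3050, 2600]);
translate([6650, 100, 0]) cube([100, 3050, 2600]);
translate([2500, 100, 0]) cube([100, 500, 2600]);
translate([2500, 1850, 0]) cube([100, 1300, 2600]);


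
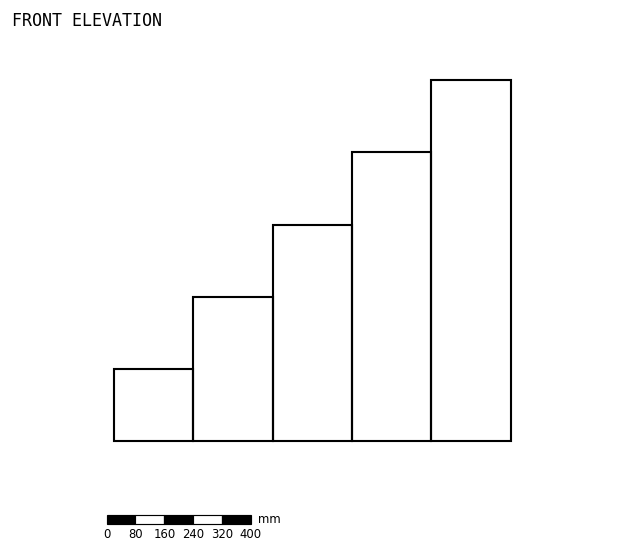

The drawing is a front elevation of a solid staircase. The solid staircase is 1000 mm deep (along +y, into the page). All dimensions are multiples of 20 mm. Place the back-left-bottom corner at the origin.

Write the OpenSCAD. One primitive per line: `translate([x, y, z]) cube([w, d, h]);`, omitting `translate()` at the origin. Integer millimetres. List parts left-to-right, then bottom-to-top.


cube([220, 1000, 200]);
translate([220, 0, 0]) cube([220, 1000, 400]);
translate([440, 0, 0]) cube([220, 1000, 600]);
translate([660, 0, 0]) cube([220, 1000, 800]);
translate([880, 0, 0]) cube([220, 1000, 1000]);


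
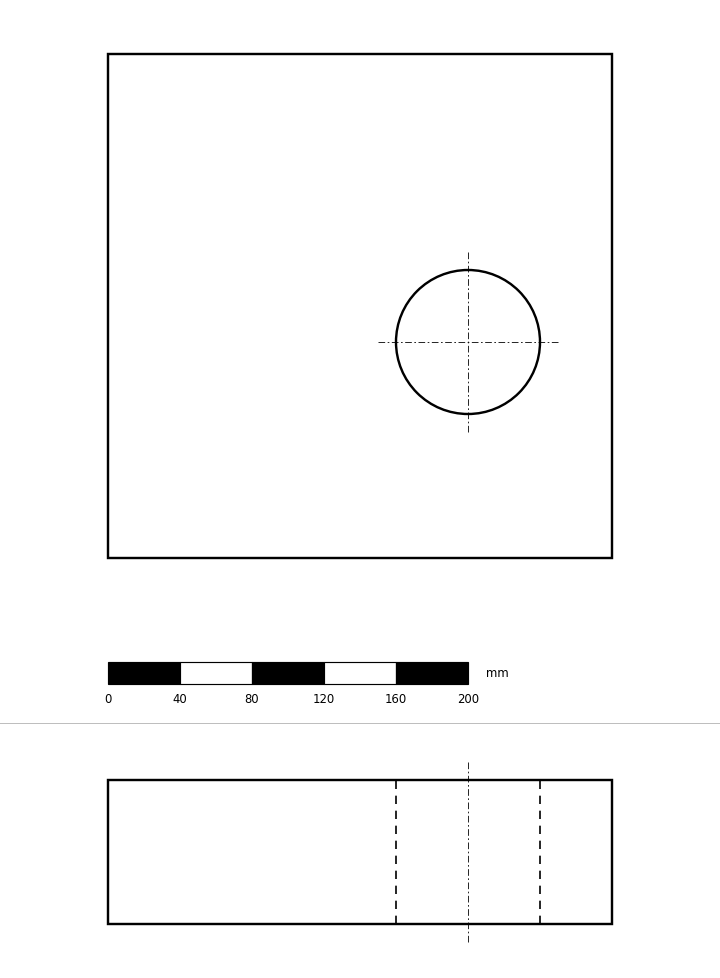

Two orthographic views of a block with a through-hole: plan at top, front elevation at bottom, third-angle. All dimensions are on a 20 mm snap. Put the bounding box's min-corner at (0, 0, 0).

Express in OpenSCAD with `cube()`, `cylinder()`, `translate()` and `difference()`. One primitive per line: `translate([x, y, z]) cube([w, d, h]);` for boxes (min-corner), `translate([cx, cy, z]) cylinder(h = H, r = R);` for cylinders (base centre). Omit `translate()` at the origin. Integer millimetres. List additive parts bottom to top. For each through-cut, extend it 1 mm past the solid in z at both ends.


difference() {
  cube([280, 280, 80]);
  translate([200, 120, -1]) cylinder(h = 82, r = 40);
}
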